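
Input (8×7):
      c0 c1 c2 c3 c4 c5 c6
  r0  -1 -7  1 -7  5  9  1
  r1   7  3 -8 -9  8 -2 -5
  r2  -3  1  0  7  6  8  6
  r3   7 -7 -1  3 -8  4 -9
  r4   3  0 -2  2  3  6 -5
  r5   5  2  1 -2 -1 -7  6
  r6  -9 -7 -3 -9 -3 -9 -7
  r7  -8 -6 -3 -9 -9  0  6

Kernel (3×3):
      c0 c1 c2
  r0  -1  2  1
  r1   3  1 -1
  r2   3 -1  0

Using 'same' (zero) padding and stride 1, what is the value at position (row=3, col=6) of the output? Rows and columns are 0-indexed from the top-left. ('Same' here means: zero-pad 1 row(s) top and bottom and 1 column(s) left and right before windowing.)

The receptive field on the zero-padded input at this output position is [8 6 0 / 4 -9 0 / 6 -5 0]. Elementwise product with the kernel and sum: 8·-1 + 6·2 + 0·1 + 4·3 + -9·1 + 0·-1 + 6·3 + -5·-1.

30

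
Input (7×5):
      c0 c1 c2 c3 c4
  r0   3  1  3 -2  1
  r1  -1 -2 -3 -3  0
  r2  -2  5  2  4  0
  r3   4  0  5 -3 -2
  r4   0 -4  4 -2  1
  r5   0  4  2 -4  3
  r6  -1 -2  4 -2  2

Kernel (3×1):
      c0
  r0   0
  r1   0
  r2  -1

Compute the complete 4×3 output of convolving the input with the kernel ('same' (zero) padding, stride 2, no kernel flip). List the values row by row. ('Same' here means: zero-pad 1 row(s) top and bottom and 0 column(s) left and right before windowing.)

Output[0,0]: The receptive field on the zero-padded input at this output position is [0 / 3 / -1]. Elementwise product with the kernel and sum: -1·-1.
Output[0,1]: The receptive field on the zero-padded input at this output position is [0 / 3 / -3]. Elementwise product with the kernel and sum: -3·-1.

1 3 0
-4 -5 2
0 -2 -3
0 0 0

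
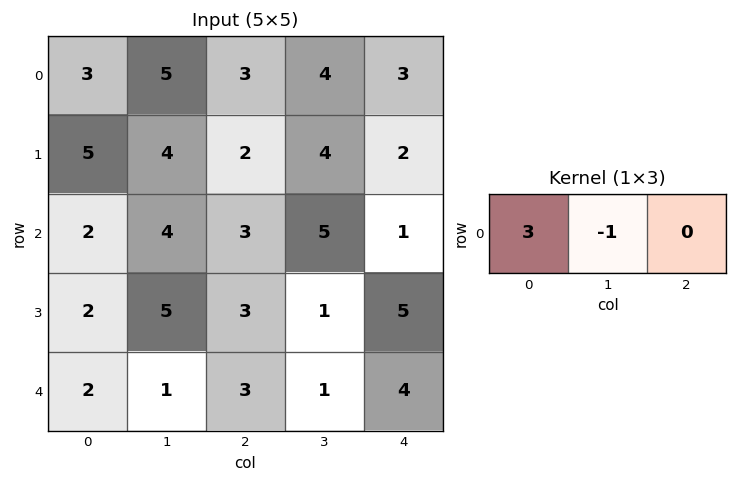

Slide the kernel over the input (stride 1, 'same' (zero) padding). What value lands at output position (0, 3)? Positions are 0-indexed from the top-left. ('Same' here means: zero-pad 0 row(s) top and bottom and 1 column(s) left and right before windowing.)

The receptive field on the zero-padded input at this output position is [3 4 3]. Elementwise product with the kernel and sum: 3·3 + 4·-1.

5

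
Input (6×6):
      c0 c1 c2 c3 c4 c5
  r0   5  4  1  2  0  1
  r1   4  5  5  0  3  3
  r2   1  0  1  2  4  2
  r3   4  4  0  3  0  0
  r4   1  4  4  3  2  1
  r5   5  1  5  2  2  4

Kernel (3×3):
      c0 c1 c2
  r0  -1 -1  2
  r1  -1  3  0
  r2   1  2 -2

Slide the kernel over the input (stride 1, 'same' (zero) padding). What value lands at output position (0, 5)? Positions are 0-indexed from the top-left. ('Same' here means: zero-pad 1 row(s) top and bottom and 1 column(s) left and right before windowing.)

The receptive field on the zero-padded input at this output position is [0 0 0 / 0 1 0 / 3 3 0]. Elementwise product with the kernel and sum: 0·-1 + 0·-1 + 0·2 + 0·-1 + 1·3 + 3·1 + 3·2 + 0·-2.

12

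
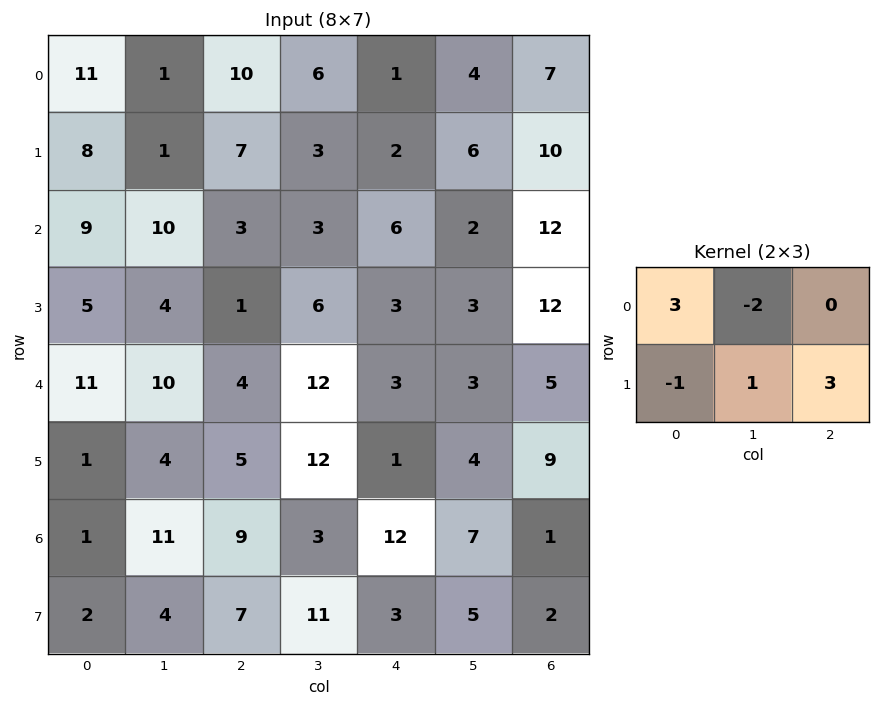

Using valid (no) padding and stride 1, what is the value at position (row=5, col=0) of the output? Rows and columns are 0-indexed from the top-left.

The receptive field on the input at this output position is [1 4 5 / 1 11 9]. Elementwise product with the kernel and sum: 1·3 + 4·-2 + 1·-1 + 11·1 + 9·3.

32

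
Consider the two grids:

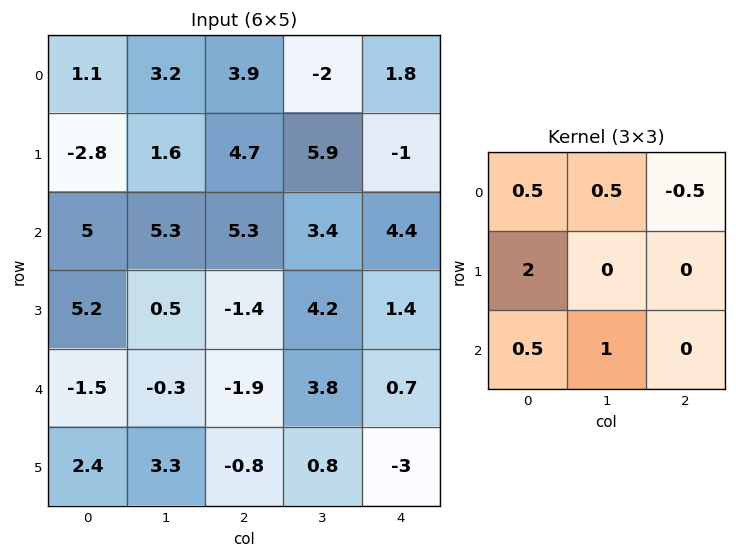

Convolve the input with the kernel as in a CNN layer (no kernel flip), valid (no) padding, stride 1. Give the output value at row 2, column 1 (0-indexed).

2.55

The receptive field on the input at this output position is [5.3 5.3 3.4 / 0.5 -1.4 4.2 / -0.3 -1.9 3.8]. Elementwise product with the kernel and sum: 5.3·0.5 + 5.3·0.5 + 3.4·-0.5 + 0.5·2 + -0.3·0.5 + -1.9·1.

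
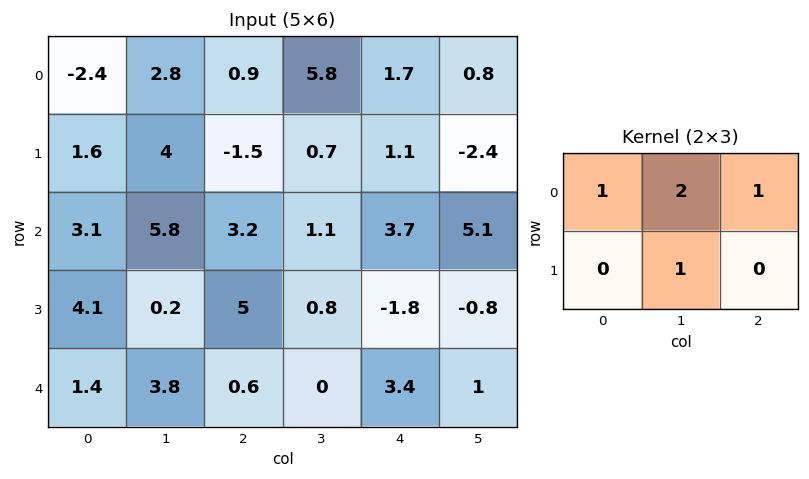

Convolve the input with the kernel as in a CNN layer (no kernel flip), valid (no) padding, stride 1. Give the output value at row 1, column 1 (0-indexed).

The receptive field on the input at this output position is [4 -1.5 0.7 / 5.8 3.2 1.1]. Elementwise product with the kernel and sum: 4·1 + -1.5·2 + 0.7·1 + 3.2·1.

4.9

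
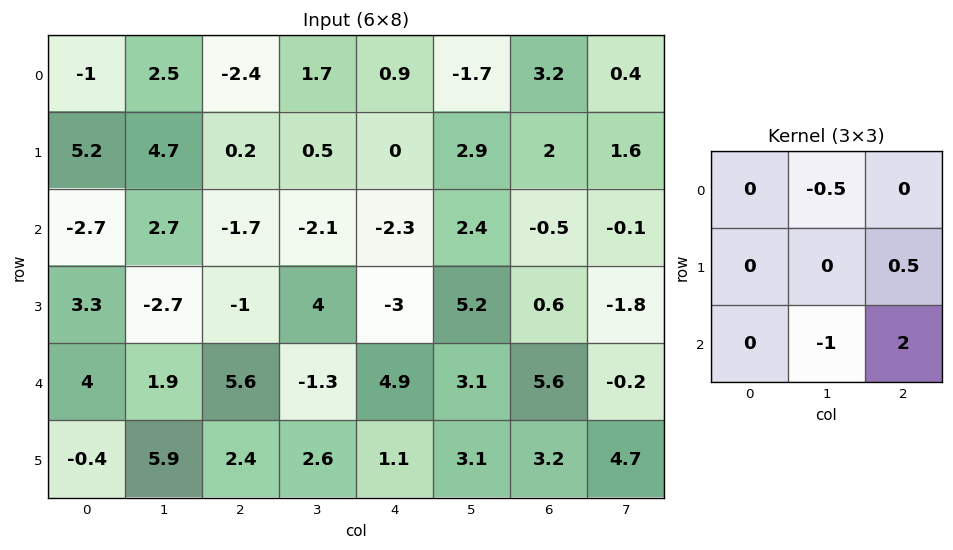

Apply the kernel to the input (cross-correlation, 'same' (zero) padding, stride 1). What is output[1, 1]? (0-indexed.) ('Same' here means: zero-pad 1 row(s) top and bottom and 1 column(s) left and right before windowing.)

The receptive field on the zero-padded input at this output position is [-1 2.5 -2.4 / 5.2 4.7 0.2 / -2.7 2.7 -1.7]. Elementwise product with the kernel and sum: 2.5·-0.5 + 0.2·0.5 + 2.7·-1 + -1.7·2.

-7.25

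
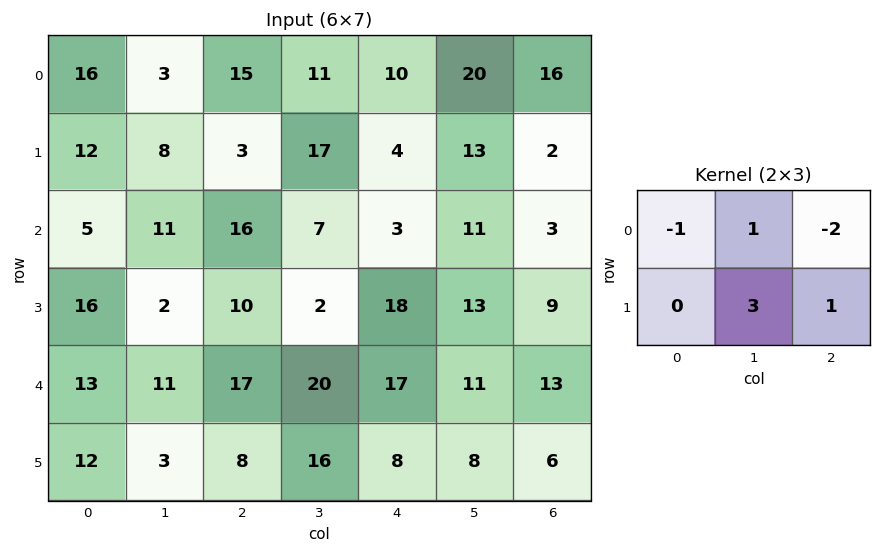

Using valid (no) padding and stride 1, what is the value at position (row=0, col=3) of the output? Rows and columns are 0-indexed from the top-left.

The receptive field on the input at this output position is [11 10 20 / 17 4 13]. Elementwise product with the kernel and sum: 11·-1 + 10·1 + 20·-2 + 4·3 + 13·1.

-16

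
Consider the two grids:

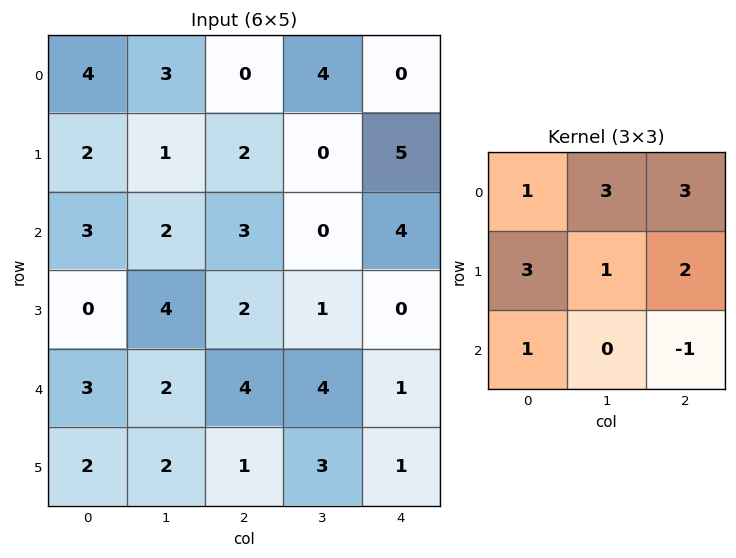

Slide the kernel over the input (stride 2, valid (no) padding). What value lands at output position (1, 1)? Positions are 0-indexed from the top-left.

25

The receptive field on the input at this output position is [3 0 4 / 2 1 0 / 4 4 1]. Elementwise product with the kernel and sum: 3·1 + 0·3 + 4·3 + 2·3 + 1·1 + 0·2 + 4·1 + 1·-1.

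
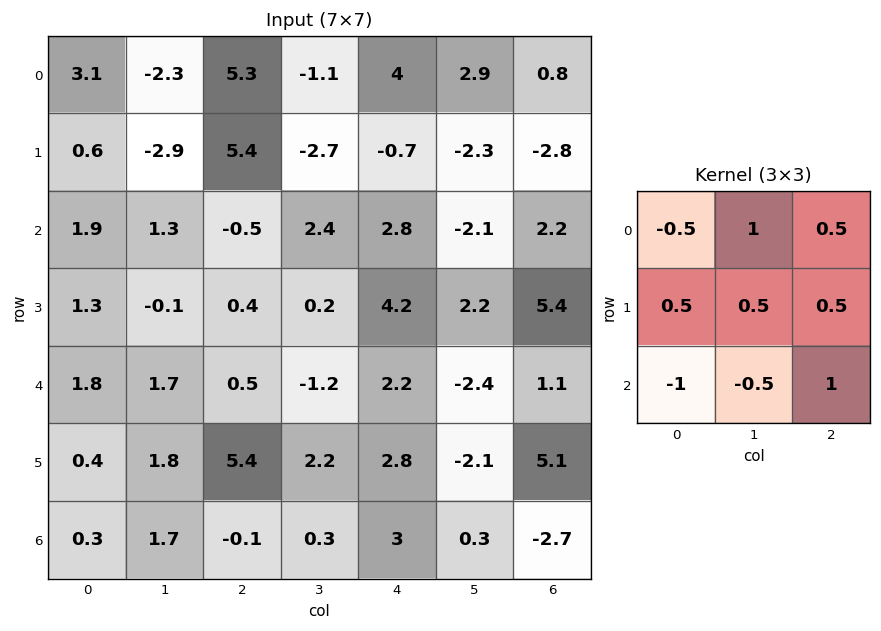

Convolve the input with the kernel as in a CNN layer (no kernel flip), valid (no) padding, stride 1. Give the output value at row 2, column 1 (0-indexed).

The receptive field on the input at this output position is [1.3 -0.5 2.4 / -0.1 0.4 0.2 / 1.7 0.5 -1.2]. Elementwise product with the kernel and sum: 1.3·-0.5 + -0.5·1 + 2.4·0.5 + -0.1·0.5 + 0.4·0.5 + 0.2·0.5 + 1.7·-1 + 0.5·-0.5 + -1.2·1.

-2.85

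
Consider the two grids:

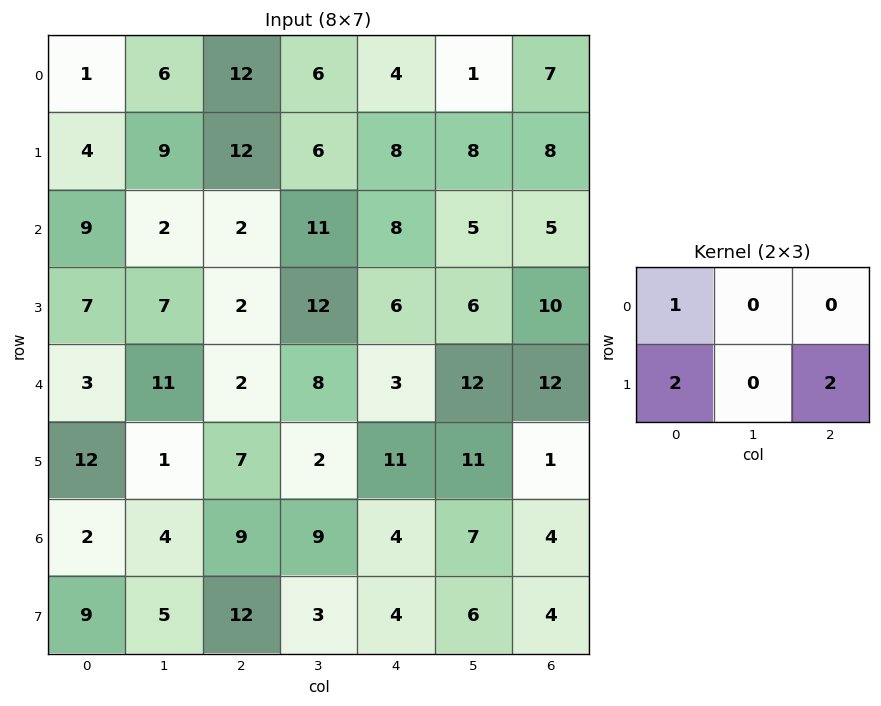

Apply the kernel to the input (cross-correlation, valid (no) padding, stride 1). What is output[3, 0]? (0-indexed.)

17

The receptive field on the input at this output position is [7 7 2 / 3 11 2]. Elementwise product with the kernel and sum: 7·1 + 3·2 + 2·2.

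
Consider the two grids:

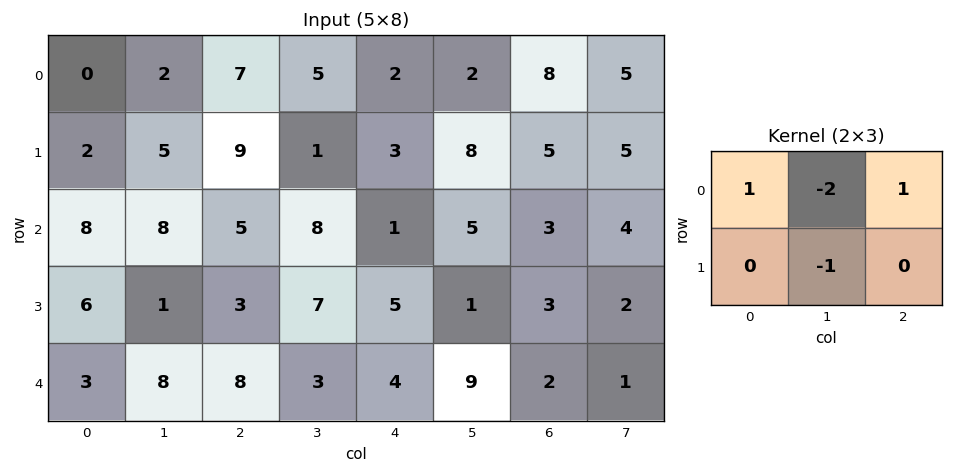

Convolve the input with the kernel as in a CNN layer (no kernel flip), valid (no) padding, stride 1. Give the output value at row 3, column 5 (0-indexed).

-5

The receptive field on the input at this output position is [1 3 2 / 9 2 1]. Elementwise product with the kernel and sum: 1·1 + 3·-2 + 2·1 + 2·-1.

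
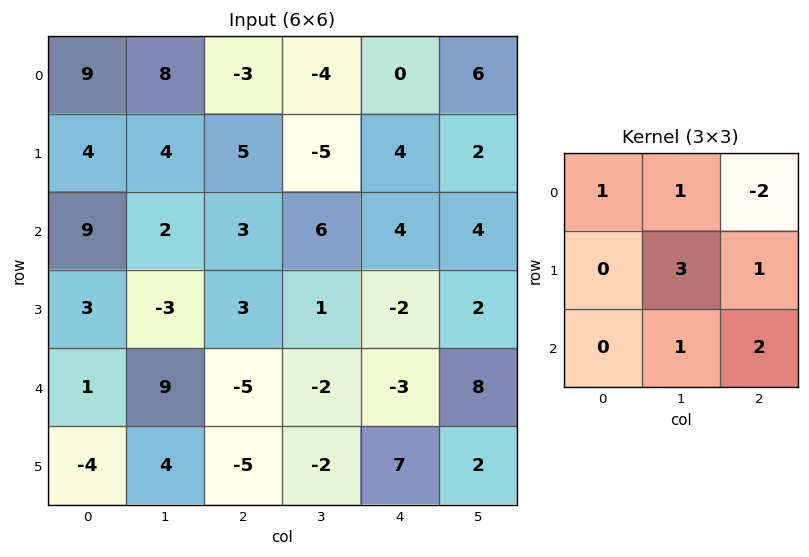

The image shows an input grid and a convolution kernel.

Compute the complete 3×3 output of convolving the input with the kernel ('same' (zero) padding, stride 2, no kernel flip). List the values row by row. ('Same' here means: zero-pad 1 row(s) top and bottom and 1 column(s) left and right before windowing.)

Output[0,0]: The receptive field on the zero-padded input at this output position is [0 0 0 / 0 9 8 / 0 4 4]. Elementwise product with the kernel and sum: 0·1 + 0·1 + 0·-2 + 9·3 + 8·1 + 4·1 + 4·2.

47 -18 14
22 39 13
25 -28 5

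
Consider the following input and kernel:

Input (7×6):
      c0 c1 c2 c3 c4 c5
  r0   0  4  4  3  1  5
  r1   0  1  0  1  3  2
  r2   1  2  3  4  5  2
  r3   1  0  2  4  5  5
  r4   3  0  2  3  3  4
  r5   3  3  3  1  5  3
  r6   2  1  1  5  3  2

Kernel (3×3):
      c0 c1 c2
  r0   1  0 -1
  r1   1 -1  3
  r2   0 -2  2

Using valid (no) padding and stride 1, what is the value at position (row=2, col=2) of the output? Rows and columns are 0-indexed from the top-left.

11

The receptive field on the input at this output position is [3 4 5 / 2 4 5 / 2 3 3]. Elementwise product with the kernel and sum: 3·1 + 5·-1 + 2·1 + 4·-1 + 5·3 + 3·-2 + 3·2.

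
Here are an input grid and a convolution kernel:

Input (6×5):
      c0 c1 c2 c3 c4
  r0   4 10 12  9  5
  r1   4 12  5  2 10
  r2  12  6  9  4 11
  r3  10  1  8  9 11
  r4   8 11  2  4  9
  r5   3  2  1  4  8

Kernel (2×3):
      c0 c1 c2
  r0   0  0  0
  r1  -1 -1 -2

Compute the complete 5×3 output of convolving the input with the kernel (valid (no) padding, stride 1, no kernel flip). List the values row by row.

-26 -21 -27
-36 -23 -35
-27 -27 -39
-23 -21 -24
-7 -11 -21

Output[0,0]: The receptive field on the input at this output position is [4 10 12 / 4 12 5]. Elementwise product with the kernel and sum: 4·-1 + 12·-1 + 5·-2.
Output[0,1]: The receptive field on the input at this output position is [10 12 9 / 12 5 2]. Elementwise product with the kernel and sum: 12·-1 + 5·-1 + 2·-2.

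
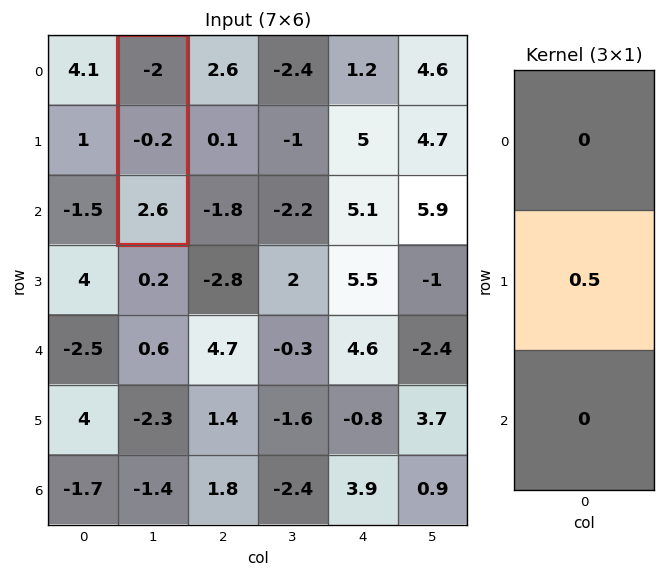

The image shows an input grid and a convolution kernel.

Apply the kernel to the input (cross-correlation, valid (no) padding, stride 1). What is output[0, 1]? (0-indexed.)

-0.1

The receptive field on the input at this output position is [-2 / -0.2 / 2.6]. Elementwise product with the kernel and sum: -0.2·0.5.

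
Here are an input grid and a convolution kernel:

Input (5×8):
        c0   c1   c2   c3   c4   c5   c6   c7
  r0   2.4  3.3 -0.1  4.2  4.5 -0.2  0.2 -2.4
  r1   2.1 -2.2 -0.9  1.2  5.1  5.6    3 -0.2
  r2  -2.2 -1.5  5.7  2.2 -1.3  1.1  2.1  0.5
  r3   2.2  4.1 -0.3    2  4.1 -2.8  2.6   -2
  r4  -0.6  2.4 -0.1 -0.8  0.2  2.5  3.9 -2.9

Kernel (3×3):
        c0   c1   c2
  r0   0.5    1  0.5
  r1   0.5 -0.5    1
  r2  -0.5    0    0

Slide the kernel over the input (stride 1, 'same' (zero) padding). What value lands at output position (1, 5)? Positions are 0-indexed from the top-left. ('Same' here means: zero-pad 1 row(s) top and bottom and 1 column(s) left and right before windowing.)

5.55

The receptive field on the zero-padded input at this output position is [4.5 -0.2 0.2 / 5.1 5.6 3 / -1.3 1.1 2.1]. Elementwise product with the kernel and sum: 4.5·0.5 + -0.2·1 + 0.2·0.5 + 5.1·0.5 + 5.6·-0.5 + 3·1 + -1.3·-0.5.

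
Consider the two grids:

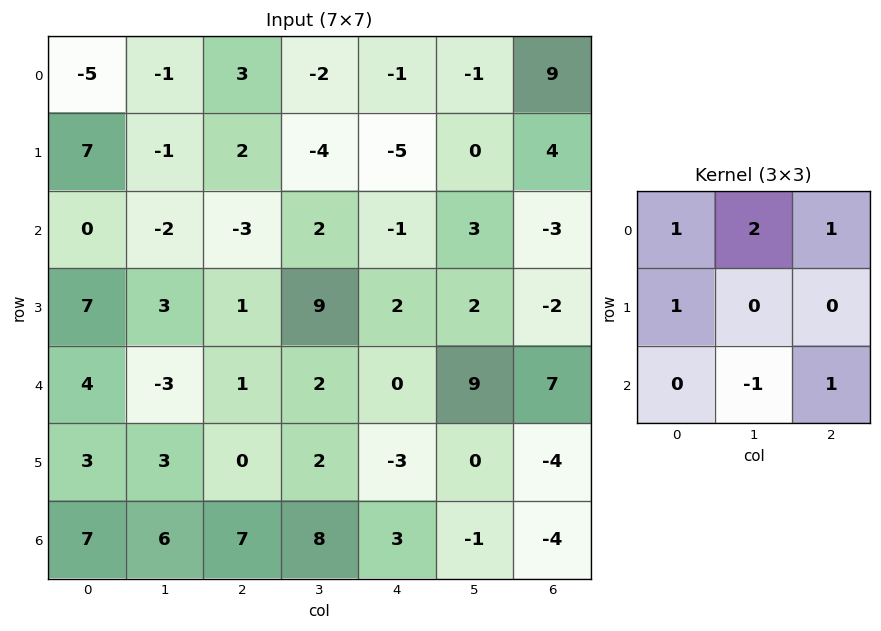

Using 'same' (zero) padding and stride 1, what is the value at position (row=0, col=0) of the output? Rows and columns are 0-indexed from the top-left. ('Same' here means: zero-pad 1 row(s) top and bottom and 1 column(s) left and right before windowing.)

The receptive field on the zero-padded input at this output position is [0 0 0 / 0 -5 -1 / 0 7 -1]. Elementwise product with the kernel and sum: 0·1 + 0·2 + 0·1 + 0·1 + 7·-1 + -1·1.

-8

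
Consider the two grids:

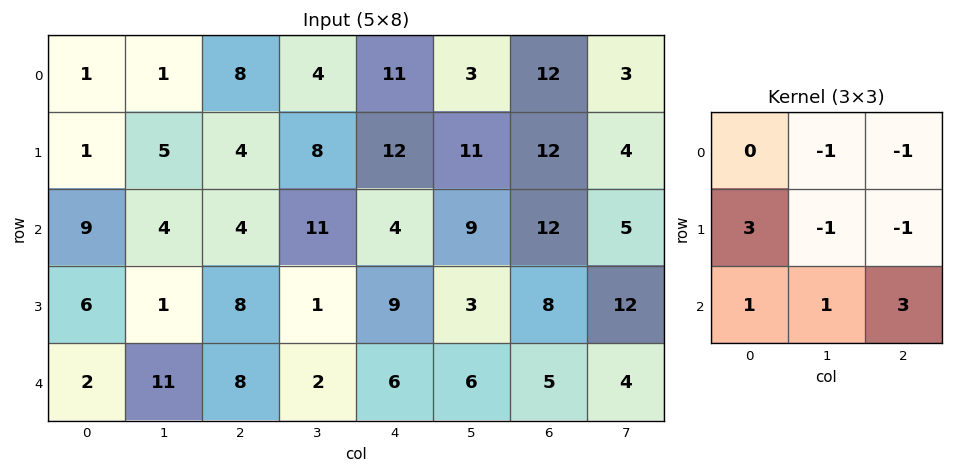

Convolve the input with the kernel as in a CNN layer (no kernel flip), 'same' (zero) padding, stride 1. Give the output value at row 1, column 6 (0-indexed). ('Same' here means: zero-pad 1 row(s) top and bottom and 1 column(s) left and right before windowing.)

38

The receptive field on the zero-padded input at this output position is [3 12 3 / 11 12 4 / 9 12 5]. Elementwise product with the kernel and sum: 12·-1 + 3·-1 + 11·3 + 12·-1 + 4·-1 + 9·1 + 12·1 + 5·3.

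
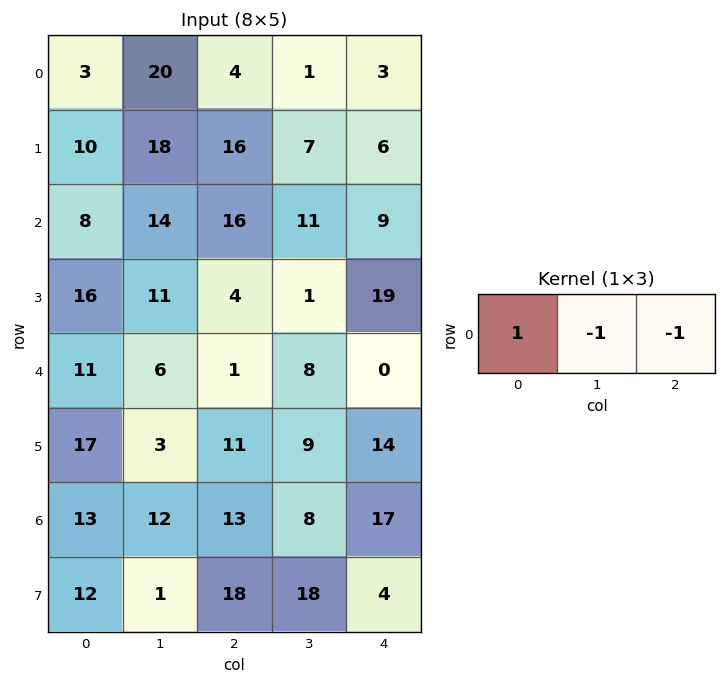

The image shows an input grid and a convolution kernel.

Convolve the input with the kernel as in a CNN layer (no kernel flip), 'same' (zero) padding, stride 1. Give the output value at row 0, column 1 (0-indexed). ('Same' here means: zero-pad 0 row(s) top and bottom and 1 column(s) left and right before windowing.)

The receptive field on the zero-padded input at this output position is [3 20 4]. Elementwise product with the kernel and sum: 3·1 + 20·-1 + 4·-1.

-21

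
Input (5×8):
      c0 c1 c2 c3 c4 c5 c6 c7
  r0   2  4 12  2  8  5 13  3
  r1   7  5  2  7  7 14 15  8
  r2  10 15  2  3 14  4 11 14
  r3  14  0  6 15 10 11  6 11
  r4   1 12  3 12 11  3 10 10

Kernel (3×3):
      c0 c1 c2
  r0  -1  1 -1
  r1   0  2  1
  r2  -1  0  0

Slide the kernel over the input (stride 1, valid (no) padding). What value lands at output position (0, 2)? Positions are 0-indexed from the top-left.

1

The receptive field on the input at this output position is [12 2 8 / 2 7 7 / 2 3 14]. Elementwise product with the kernel and sum: 12·-1 + 2·1 + 8·-1 + 7·2 + 7·1 + 2·-1.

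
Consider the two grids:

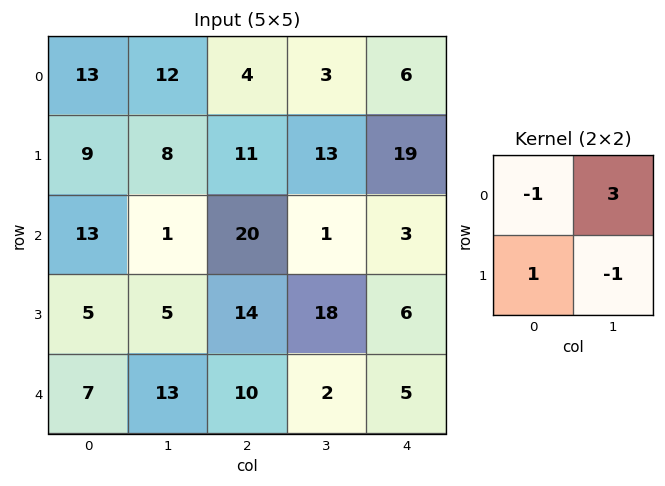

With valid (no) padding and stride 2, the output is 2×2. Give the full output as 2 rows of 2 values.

24 3
-10 -21

Output[0,0]: The receptive field on the input at this output position is [13 12 / 9 8]. Elementwise product with the kernel and sum: 13·-1 + 12·3 + 9·1 + 8·-1.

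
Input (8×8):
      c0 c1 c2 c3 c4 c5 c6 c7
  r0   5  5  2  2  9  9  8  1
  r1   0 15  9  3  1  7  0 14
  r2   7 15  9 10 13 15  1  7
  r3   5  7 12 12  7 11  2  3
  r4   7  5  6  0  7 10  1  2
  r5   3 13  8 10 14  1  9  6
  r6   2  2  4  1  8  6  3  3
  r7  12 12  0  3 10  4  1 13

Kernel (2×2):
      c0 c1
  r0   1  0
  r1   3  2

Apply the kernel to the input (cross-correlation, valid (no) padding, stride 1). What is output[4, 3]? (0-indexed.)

The receptive field on the input at this output position is [0 7 / 10 14]. Elementwise product with the kernel and sum: 0·1 + 10·3 + 14·2.

58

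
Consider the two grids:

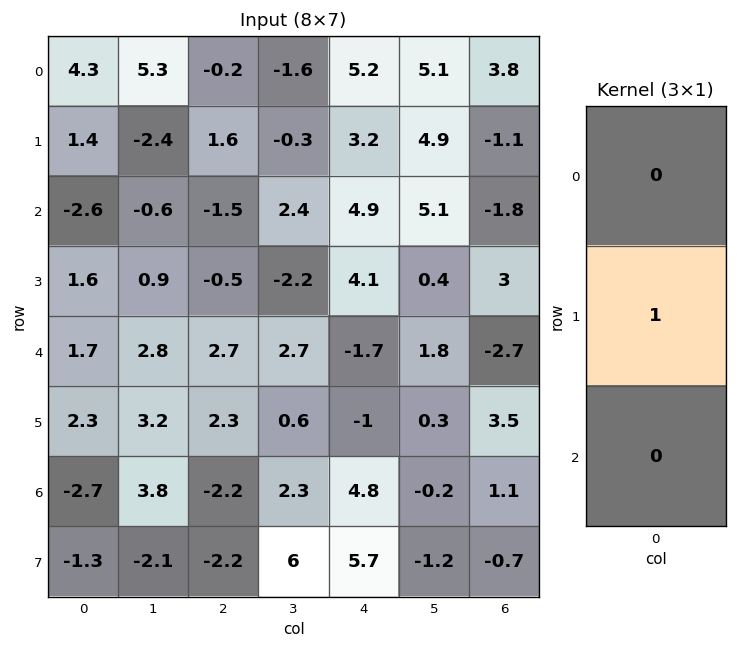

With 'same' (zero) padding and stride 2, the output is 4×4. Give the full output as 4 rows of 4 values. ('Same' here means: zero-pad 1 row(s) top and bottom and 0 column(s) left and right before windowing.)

Output[0,0]: The receptive field on the zero-padded input at this output position is [0 / 4.3 / 1.4]. Elementwise product with the kernel and sum: 4.3·1.

4.3 -0.2 5.2 3.8
-2.6 -1.5 4.9 -1.8
1.7 2.7 -1.7 -2.7
-2.7 -2.2 4.8 1.1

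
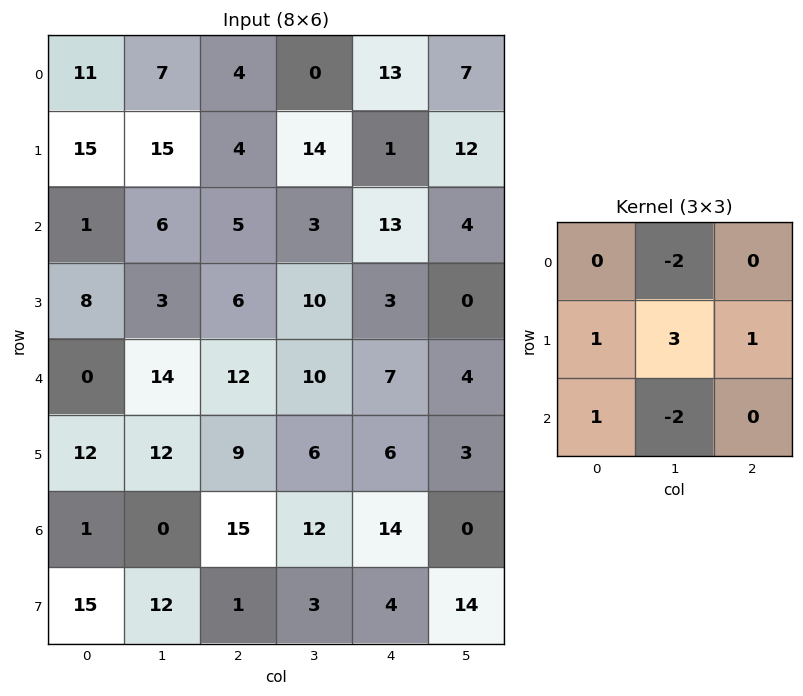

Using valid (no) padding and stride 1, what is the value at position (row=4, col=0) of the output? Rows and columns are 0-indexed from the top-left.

The receptive field on the input at this output position is [0 14 12 / 12 12 9 / 1 0 15]. Elementwise product with the kernel and sum: 14·-2 + 12·1 + 12·3 + 9·1 + 1·1 + 0·-2.

30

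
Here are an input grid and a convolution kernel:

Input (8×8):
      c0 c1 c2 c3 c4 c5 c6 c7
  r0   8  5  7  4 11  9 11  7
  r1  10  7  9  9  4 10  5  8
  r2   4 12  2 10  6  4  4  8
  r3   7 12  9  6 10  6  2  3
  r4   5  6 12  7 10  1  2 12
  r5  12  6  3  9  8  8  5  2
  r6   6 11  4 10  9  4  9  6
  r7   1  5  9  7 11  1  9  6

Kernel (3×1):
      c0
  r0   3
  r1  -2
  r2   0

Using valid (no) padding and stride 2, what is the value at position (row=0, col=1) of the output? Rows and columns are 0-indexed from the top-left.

The receptive field on the input at this output position is [7 / 9 / 2]. Elementwise product with the kernel and sum: 7·3 + 9·-2.

3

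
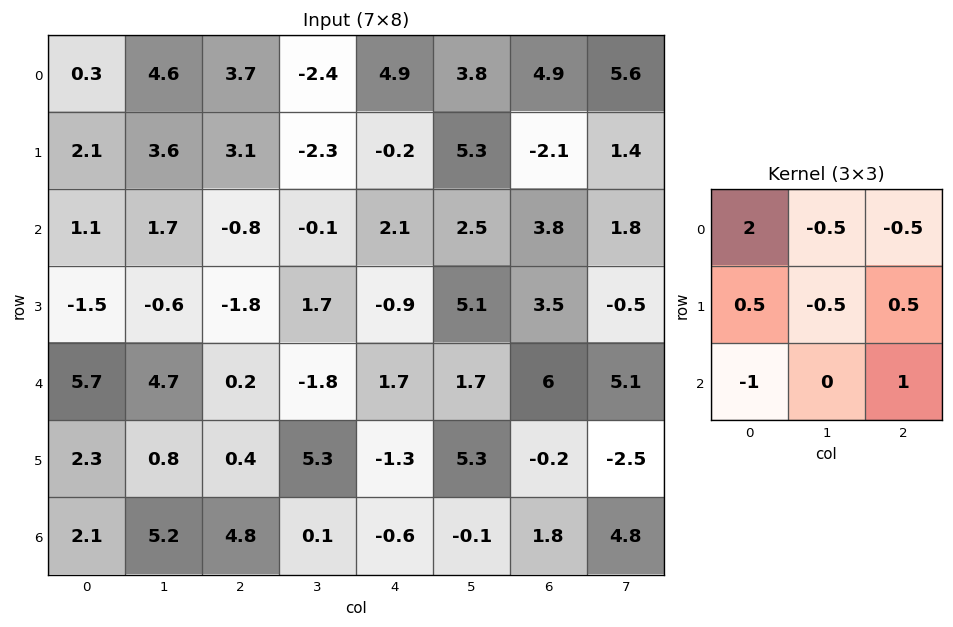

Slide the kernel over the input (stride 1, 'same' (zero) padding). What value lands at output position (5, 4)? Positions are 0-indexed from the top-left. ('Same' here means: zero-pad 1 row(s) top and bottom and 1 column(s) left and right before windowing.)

The receptive field on the zero-padded input at this output position is [-1.8 1.7 1.7 / 5.3 -1.3 5.3 / 0.1 -0.6 -0.1]. Elementwise product with the kernel and sum: -1.8·2 + 1.7·-0.5 + 1.7·-0.5 + 5.3·0.5 + -1.3·-0.5 + 5.3·0.5 + 0.1·-1 + -0.1·1.

0.45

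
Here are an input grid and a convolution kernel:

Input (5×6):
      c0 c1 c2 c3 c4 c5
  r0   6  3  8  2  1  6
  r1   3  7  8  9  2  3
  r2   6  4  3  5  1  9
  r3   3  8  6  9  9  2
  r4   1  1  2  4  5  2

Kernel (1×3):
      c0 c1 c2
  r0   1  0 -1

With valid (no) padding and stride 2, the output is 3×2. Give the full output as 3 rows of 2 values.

Output[0,0]: The receptive field on the input at this output position is [6 3 8]. Elementwise product with the kernel and sum: 6·1 + 8·-1.
Output[0,1]: The receptive field on the input at this output position is [8 2 1]. Elementwise product with the kernel and sum: 8·1 + 1·-1.

-2 7
3 2
-1 -3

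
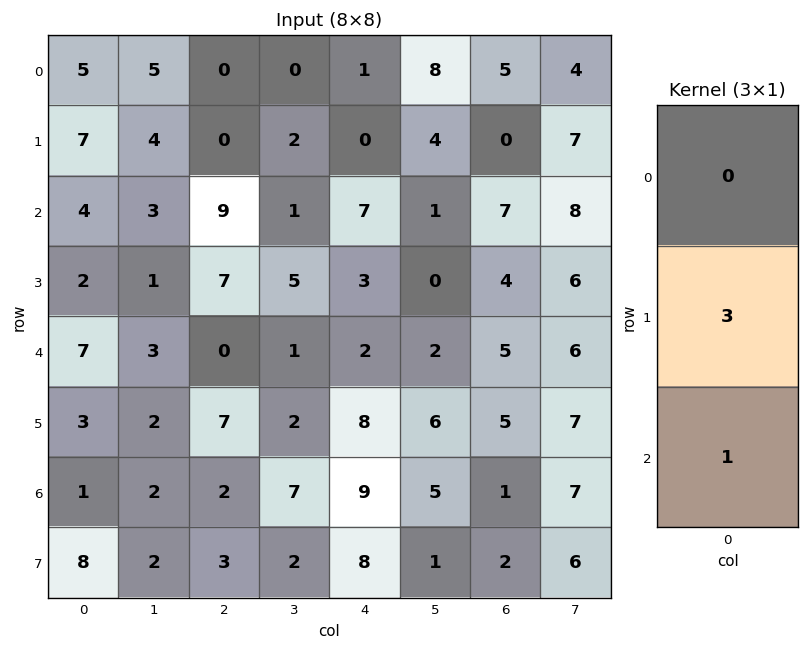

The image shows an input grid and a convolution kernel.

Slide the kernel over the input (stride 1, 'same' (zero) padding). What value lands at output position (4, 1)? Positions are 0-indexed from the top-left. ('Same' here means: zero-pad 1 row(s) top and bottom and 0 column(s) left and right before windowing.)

The receptive field on the zero-padded input at this output position is [1 / 3 / 2]. Elementwise product with the kernel and sum: 3·3 + 2·1.

11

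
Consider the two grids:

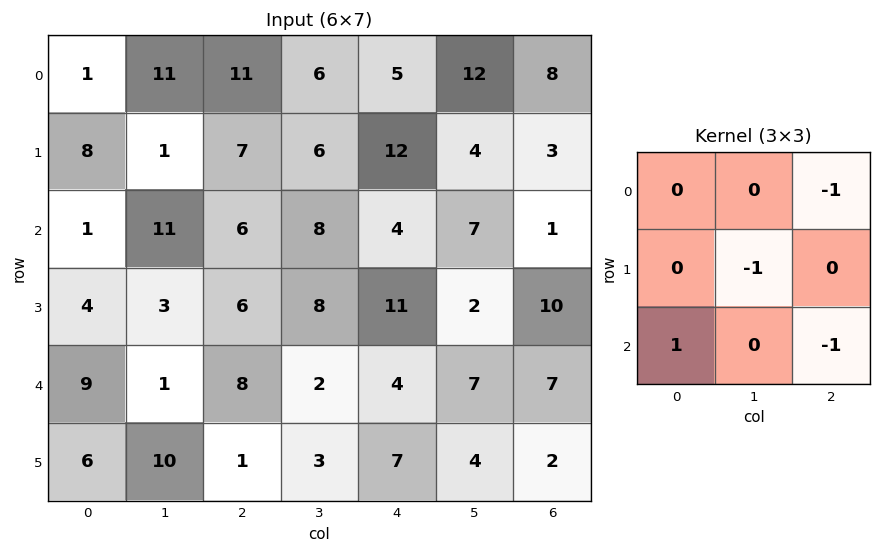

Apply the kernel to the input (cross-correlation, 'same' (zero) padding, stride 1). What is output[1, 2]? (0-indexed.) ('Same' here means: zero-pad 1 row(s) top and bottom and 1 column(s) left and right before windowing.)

The receptive field on the zero-padded input at this output position is [11 11 6 / 1 7 6 / 11 6 8]. Elementwise product with the kernel and sum: 6·-1 + 7·-1 + 11·1 + 8·-1.

-10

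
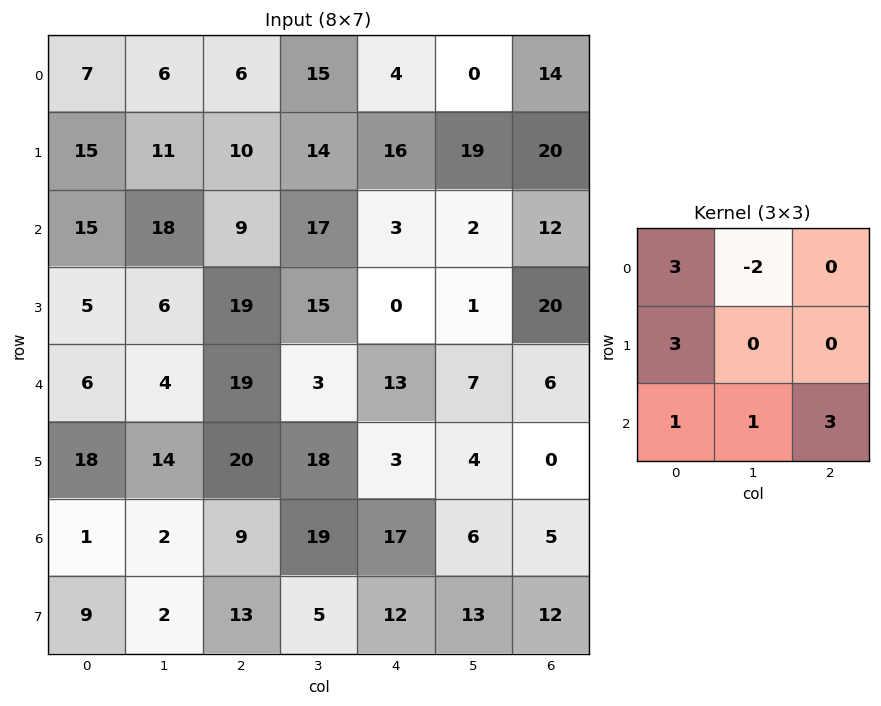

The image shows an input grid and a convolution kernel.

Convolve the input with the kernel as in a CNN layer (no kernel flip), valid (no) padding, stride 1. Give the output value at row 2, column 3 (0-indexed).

The receptive field on the input at this output position is [17 3 2 / 15 0 1 / 3 13 7]. Elementwise product with the kernel and sum: 17·3 + 3·-2 + 15·3 + 3·1 + 13·1 + 7·3.

127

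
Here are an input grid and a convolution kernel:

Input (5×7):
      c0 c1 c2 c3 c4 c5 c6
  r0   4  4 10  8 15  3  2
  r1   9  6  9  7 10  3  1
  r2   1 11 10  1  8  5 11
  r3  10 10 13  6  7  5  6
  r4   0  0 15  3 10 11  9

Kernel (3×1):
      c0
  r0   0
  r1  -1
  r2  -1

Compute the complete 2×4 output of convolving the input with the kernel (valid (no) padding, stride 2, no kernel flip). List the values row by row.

Output[0,0]: The receptive field on the input at this output position is [4 / 9 / 1]. Elementwise product with the kernel and sum: 9·-1 + 1·-1.
Output[0,1]: The receptive field on the input at this output position is [10 / 9 / 10]. Elementwise product with the kernel and sum: 9·-1 + 10·-1.

-10 -19 -18 -12
-10 -28 -17 -15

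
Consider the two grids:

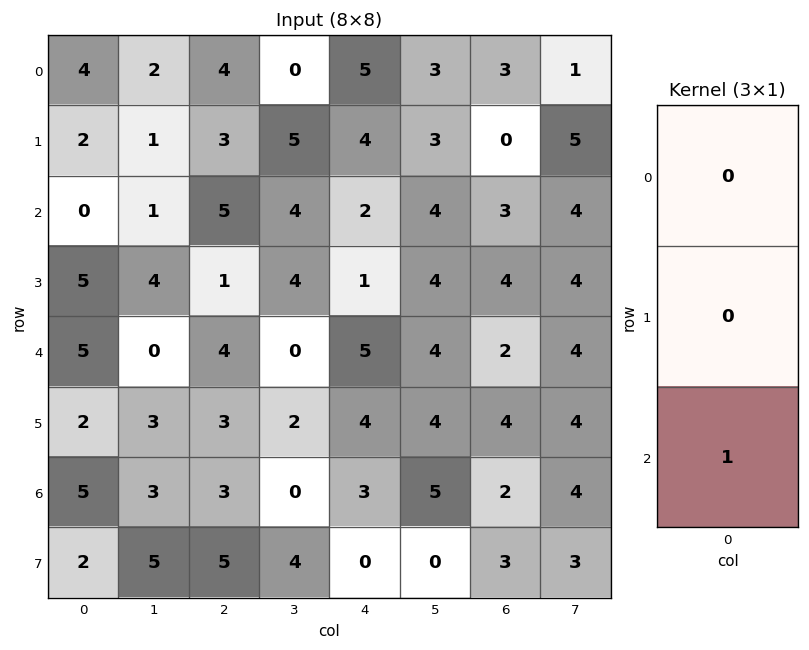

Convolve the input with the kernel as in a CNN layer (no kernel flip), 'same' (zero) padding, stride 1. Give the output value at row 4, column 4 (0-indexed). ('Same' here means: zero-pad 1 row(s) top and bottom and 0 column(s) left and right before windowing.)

4

The receptive field on the zero-padded input at this output position is [1 / 5 / 4]. Elementwise product with the kernel and sum: 4·1.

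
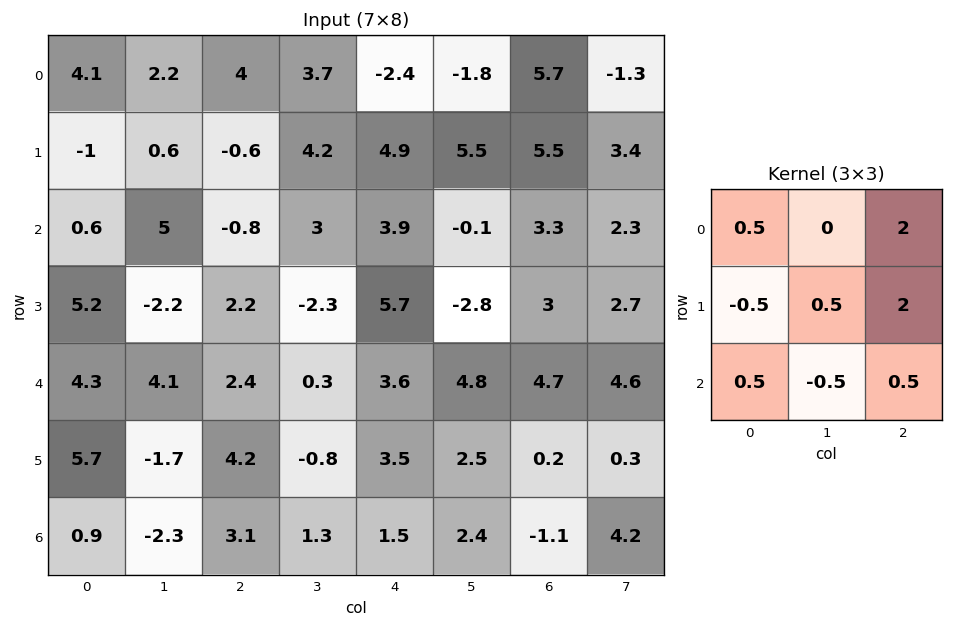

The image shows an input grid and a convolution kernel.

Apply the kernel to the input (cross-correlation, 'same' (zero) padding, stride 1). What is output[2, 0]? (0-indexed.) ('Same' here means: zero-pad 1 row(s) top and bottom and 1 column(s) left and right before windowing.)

The receptive field on the zero-padded input at this output position is [0 -1 0.6 / 0 0.6 5 / 0 5.2 -2.2]. Elementwise product with the kernel and sum: 0·0.5 + 0.6·2 + 0·-0.5 + 0.6·0.5 + 5·2 + 0·0.5 + 5.2·-0.5 + -2.2·0.5.

7.8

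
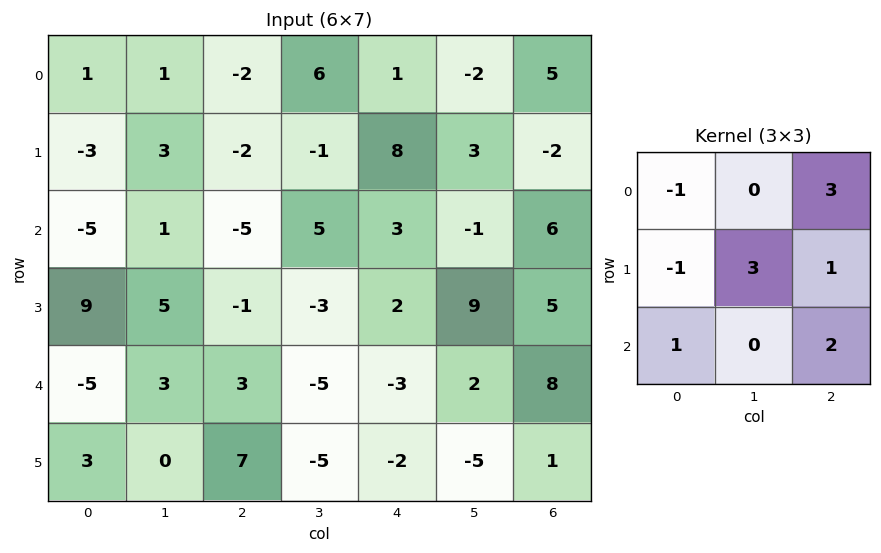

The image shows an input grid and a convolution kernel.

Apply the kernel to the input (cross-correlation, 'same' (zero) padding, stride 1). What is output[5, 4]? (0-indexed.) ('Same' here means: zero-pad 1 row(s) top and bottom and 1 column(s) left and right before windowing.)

5

The receptive field on the zero-padded input at this output position is [-5 -3 2 / -5 -2 -5 / 0 0 0]. Elementwise product with the kernel and sum: -5·-1 + 2·3 + -5·-1 + -2·3 + -5·1 + 0·1 + 0·2.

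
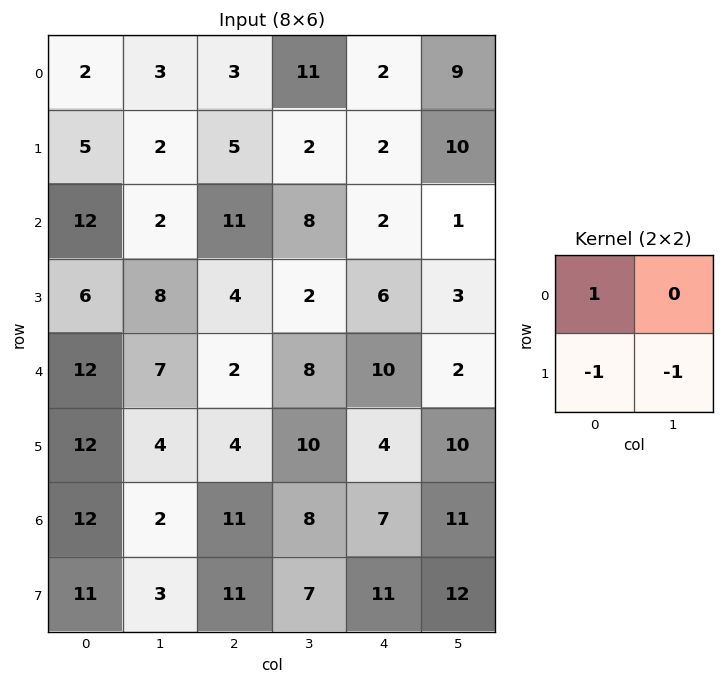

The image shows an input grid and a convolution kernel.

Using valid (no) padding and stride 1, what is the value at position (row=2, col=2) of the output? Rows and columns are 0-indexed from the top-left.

The receptive field on the input at this output position is [11 8 / 4 2]. Elementwise product with the kernel and sum: 11·1 + 4·-1 + 2·-1.

5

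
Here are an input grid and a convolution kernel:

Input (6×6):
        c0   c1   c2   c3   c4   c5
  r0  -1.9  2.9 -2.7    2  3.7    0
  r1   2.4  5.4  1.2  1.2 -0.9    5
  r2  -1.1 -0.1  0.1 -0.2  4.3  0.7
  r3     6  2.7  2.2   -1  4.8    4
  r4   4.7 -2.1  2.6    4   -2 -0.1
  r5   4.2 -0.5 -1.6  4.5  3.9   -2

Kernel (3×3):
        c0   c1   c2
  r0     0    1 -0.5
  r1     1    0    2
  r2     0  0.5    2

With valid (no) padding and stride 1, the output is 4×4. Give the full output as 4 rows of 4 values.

9.2 3.75 8.05 18.45
9.65 -0.8 19.45 8.2
14.4 10.2 7.45 9.75
8.05 16.8 5.25 4.55

Output[0,0]: The receptive field on the input at this output position is [-1.9 2.9 -2.7 / 2.4 5.4 1.2 / -1.1 -0.1 0.1]. Elementwise product with the kernel and sum: 2.9·1 + -2.7·-0.5 + 2.4·1 + 1.2·2 + -0.1·0.5 + 0.1·2.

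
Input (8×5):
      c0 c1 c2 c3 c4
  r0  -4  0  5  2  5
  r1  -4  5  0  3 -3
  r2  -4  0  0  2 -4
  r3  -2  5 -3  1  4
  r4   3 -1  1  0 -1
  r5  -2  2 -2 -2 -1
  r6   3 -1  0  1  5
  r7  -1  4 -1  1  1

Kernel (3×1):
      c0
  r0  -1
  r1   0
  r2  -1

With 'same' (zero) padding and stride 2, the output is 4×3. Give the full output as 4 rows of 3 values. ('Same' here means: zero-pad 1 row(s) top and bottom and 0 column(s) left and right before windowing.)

Output[0,0]: The receptive field on the zero-padded input at this output position is [0 / -4 / -4]. Elementwise product with the kernel and sum: 0·-1 + -4·-1.
Output[0,1]: The receptive field on the zero-padded input at this output position is [0 / 5 / 0]. Elementwise product with the kernel and sum: 0·-1 + 0·-1.

4 0 3
6 3 -1
4 5 -3
3 3 0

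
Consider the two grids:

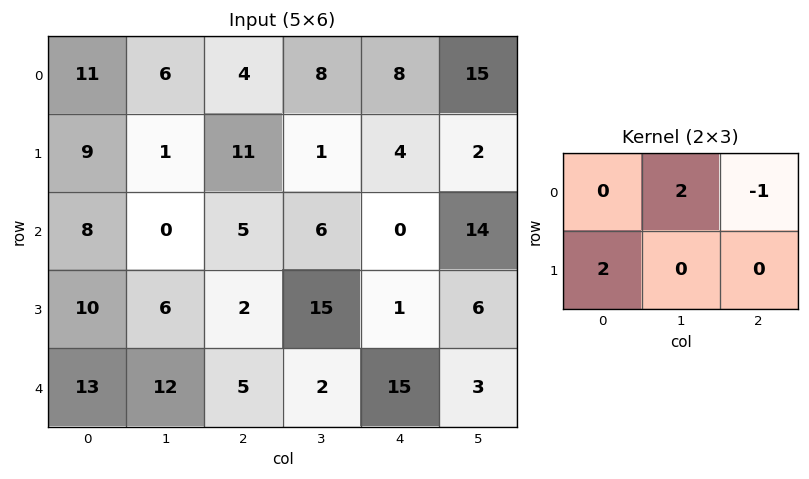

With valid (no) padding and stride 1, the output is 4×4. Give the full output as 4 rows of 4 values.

Output[0,0]: The receptive field on the input at this output position is [11 6 4 / 9 1 11]. Elementwise product with the kernel and sum: 6·2 + 4·-1 + 9·2.
Output[0,1]: The receptive field on the input at this output position is [6 4 8 / 1 11 1]. Elementwise product with the kernel and sum: 4·2 + 8·-1 + 1·2.

26 2 30 3
7 21 8 18
15 16 16 16
36 13 39 0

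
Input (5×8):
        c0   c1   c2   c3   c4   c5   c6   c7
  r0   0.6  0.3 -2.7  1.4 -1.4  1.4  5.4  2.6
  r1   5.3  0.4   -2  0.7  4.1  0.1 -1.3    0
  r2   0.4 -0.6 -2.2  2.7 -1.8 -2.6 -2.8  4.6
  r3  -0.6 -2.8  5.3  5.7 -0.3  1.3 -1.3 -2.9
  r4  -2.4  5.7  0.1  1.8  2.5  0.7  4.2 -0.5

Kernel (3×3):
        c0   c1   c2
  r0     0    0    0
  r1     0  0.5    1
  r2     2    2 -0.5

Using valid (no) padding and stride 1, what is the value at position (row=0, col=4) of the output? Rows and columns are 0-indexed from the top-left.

The receptive field on the input at this output position is [-1.4 1.4 5.4 / 4.1 0.1 -1.3 / -1.8 -2.6 -2.8]. Elementwise product with the kernel and sum: 0.1·0.5 + -1.3·1 + -1.8·2 + -2.6·2 + -2.8·-0.5.

-8.65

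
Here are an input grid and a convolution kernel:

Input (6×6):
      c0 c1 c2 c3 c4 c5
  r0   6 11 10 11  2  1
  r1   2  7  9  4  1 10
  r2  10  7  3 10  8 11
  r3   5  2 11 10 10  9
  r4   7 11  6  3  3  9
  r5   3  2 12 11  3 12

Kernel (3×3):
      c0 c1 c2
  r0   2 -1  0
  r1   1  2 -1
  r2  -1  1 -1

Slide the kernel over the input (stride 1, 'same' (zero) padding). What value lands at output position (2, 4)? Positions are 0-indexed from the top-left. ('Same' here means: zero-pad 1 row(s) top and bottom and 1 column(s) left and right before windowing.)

13

The receptive field on the zero-padded input at this output position is [4 1 10 / 10 8 11 / 10 10 9]. Elementwise product with the kernel and sum: 4·2 + 1·-1 + 10·1 + 8·2 + 11·-1 + 10·-1 + 10·1 + 9·-1.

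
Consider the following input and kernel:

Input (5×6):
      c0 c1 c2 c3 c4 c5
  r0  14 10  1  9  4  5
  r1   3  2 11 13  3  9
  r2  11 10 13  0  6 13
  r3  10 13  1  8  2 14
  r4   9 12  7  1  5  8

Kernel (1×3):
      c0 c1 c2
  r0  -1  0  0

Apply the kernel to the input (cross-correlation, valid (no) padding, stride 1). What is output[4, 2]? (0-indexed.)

-7

The receptive field on the input at this output position is [7 1 5]. Elementwise product with the kernel and sum: 7·-1.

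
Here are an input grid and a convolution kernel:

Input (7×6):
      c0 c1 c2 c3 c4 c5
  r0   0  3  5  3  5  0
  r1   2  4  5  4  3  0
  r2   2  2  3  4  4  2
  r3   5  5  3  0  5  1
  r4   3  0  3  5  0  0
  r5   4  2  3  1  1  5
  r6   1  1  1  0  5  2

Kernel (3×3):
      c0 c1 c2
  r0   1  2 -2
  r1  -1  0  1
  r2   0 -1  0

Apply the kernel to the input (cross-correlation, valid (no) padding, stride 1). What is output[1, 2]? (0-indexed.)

8

The receptive field on the input at this output position is [5 4 3 / 3 4 4 / 3 0 5]. Elementwise product with the kernel and sum: 5·1 + 4·2 + 3·-2 + 3·-1 + 4·1 + 0·-1.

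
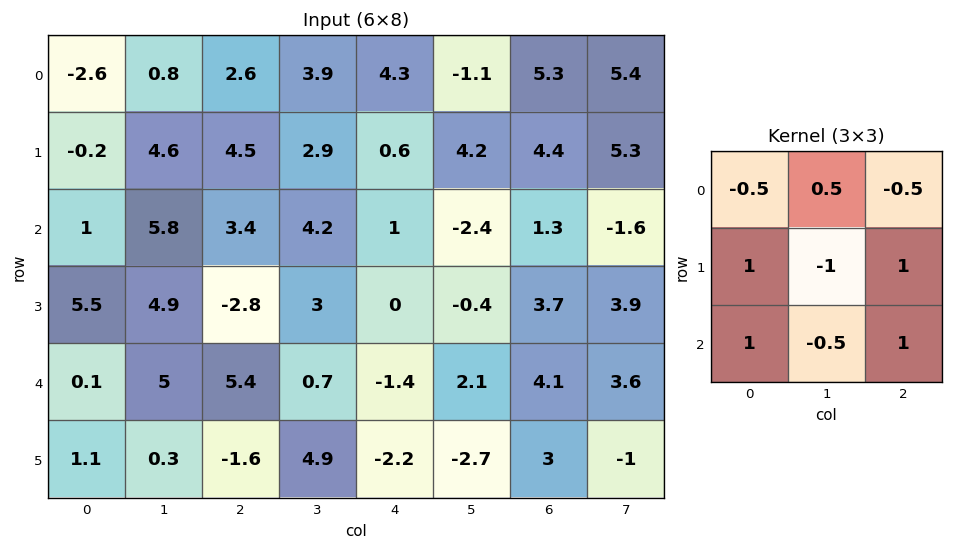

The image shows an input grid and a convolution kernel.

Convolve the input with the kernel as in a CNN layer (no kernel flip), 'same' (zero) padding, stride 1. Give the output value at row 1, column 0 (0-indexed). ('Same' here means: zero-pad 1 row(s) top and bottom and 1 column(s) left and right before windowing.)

8.4

The receptive field on the zero-padded input at this output position is [0 -2.6 0.8 / 0 -0.2 4.6 / 0 1 5.8]. Elementwise product with the kernel and sum: 0·-0.5 + -2.6·0.5 + 0.8·-0.5 + 0·1 + -0.2·-1 + 4.6·1 + 0·1 + 1·-0.5 + 5.8·1.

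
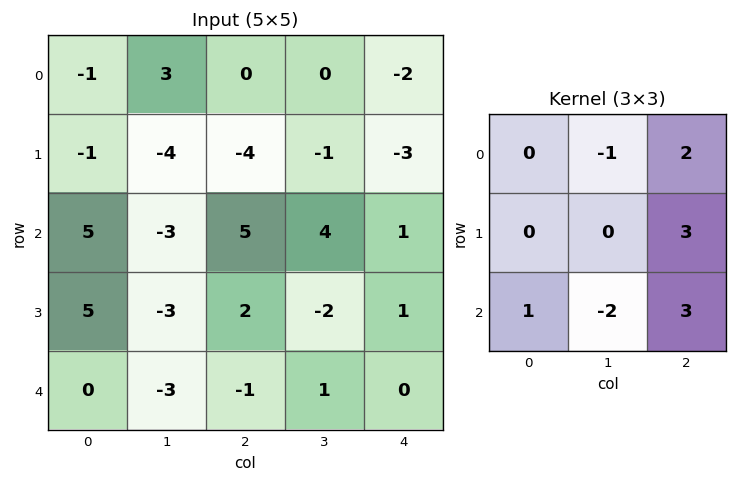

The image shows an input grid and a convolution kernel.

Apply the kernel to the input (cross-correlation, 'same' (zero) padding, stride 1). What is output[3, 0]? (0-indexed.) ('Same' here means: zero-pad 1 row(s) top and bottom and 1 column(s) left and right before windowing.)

The receptive field on the zero-padded input at this output position is [0 5 -3 / 0 5 -3 / 0 0 -3]. Elementwise product with the kernel and sum: 5·-1 + -3·2 + -3·3 + 0·1 + 0·-2 + -3·3.

-29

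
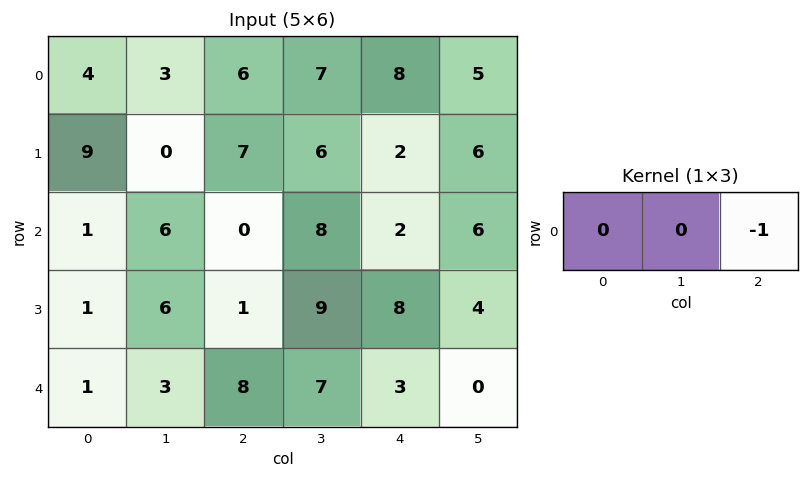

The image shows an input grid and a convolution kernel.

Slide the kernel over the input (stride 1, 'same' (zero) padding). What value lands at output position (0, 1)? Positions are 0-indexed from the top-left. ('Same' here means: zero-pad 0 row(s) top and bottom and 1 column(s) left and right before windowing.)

-6

The receptive field on the zero-padded input at this output position is [4 3 6]. Elementwise product with the kernel and sum: 6·-1.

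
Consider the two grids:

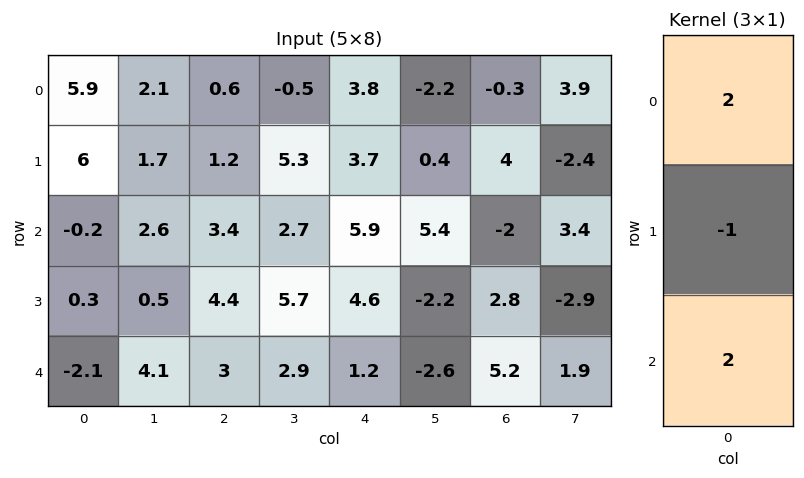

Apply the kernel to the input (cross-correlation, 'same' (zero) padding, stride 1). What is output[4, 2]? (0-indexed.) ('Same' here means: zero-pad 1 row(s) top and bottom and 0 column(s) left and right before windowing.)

5.8

The receptive field on the zero-padded input at this output position is [4.4 / 3 / 0]. Elementwise product with the kernel and sum: 4.4·2 + 3·-1 + 0·2.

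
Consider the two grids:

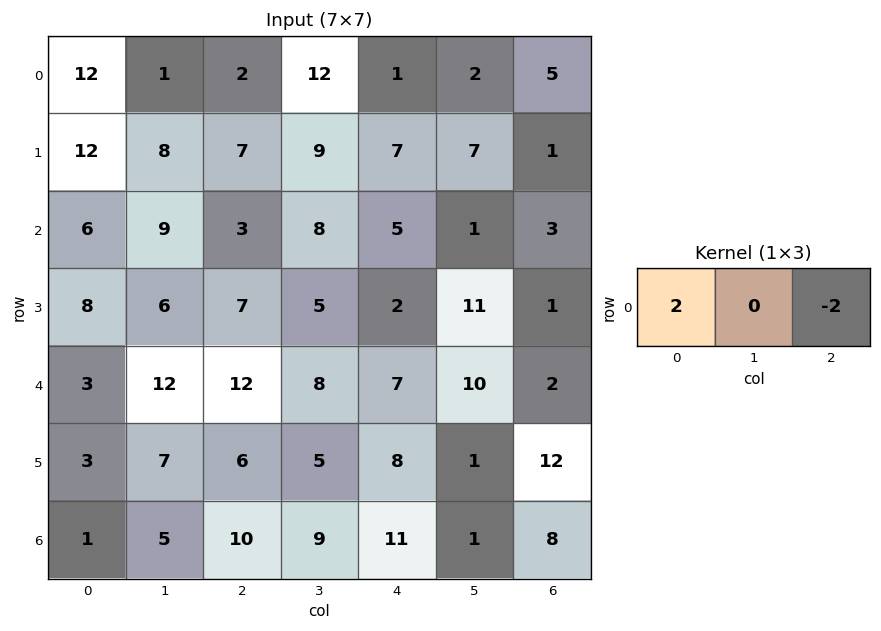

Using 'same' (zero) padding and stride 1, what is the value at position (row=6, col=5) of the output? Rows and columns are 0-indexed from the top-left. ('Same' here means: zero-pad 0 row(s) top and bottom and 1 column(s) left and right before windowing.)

6

The receptive field on the zero-padded input at this output position is [11 1 8]. Elementwise product with the kernel and sum: 11·2 + 8·-2.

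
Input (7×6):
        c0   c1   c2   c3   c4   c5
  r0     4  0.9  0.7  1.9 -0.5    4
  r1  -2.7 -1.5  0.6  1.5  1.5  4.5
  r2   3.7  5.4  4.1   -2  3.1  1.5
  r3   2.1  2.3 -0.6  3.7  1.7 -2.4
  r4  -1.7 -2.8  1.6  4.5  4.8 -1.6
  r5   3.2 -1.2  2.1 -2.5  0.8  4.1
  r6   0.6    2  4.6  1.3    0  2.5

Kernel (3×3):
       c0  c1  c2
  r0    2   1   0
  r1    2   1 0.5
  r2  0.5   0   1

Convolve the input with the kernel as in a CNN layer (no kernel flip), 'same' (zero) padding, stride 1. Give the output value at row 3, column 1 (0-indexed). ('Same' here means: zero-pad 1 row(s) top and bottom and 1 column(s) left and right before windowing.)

19.75

The receptive field on the zero-padded input at this output position is [3.7 5.4 4.1 / 2.1 2.3 -0.6 / -1.7 -2.8 1.6]. Elementwise product with the kernel and sum: 3.7·2 + 5.4·1 + 2.1·2 + 2.3·1 + -0.6·0.5 + -1.7·0.5 + 1.6·1.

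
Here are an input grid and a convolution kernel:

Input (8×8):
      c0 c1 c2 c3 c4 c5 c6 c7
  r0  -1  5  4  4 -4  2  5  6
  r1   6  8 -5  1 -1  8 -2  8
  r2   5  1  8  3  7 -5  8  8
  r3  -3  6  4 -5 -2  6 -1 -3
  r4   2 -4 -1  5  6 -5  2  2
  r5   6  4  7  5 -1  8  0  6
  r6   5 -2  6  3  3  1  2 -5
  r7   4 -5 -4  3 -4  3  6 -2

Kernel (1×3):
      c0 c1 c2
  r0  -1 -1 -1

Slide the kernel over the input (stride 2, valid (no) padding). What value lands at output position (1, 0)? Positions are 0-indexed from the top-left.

-14

The receptive field on the input at this output position is [5 1 8]. Elementwise product with the kernel and sum: 5·-1 + 1·-1 + 8·-1.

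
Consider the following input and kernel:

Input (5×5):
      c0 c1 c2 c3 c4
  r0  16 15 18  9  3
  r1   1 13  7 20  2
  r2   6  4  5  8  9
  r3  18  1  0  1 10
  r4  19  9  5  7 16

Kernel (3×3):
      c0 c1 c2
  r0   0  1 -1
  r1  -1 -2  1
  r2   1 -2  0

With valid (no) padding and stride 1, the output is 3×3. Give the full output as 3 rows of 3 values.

-25 -4 -50
13 -18 4
-20 -4 -2

Output[0,0]: The receptive field on the input at this output position is [16 15 18 / 1 13 7 / 6 4 5]. Elementwise product with the kernel and sum: 15·1 + 18·-1 + 1·-1 + 13·-2 + 7·1 + 6·1 + 4·-2.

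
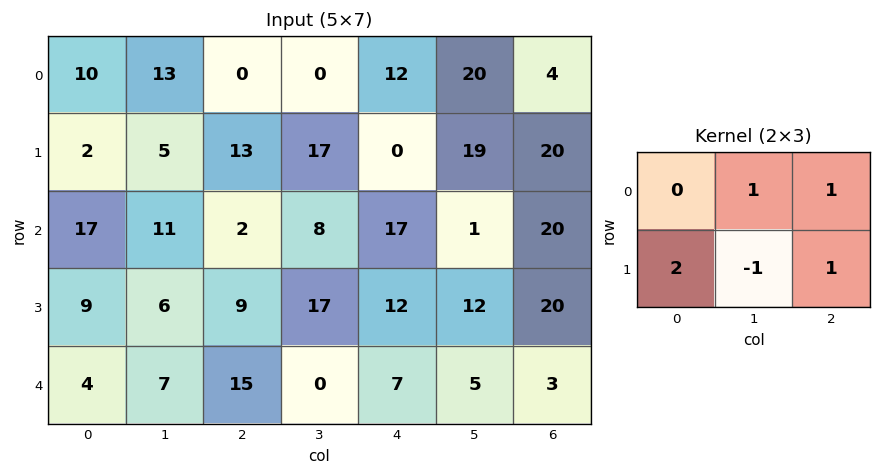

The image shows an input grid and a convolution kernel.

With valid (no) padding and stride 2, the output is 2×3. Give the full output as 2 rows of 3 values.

Output[0,0]: The receptive field on the input at this output position is [10 13 0 / 2 5 13]. Elementwise product with the kernel and sum: 13·1 + 0·1 + 2·2 + 5·-1 + 13·1.

25 21 25
34 38 53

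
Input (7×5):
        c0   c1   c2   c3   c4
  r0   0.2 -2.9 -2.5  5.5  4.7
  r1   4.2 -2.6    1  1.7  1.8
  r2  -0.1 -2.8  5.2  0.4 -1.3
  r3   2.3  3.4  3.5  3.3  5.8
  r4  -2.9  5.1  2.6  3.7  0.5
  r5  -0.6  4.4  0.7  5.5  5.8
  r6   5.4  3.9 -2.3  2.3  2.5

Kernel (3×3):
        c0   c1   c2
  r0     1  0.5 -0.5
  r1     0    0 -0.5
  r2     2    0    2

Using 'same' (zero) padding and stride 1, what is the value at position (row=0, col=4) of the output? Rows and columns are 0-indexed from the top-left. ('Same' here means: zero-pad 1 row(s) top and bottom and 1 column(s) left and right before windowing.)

3.4

The receptive field on the zero-padded input at this output position is [0 0 0 / 5.5 4.7 0 / 1.7 1.8 0]. Elementwise product with the kernel and sum: 0·1 + 0·0.5 + 0·-0.5 + 0·-0.5 + 1.7·2 + 0·2.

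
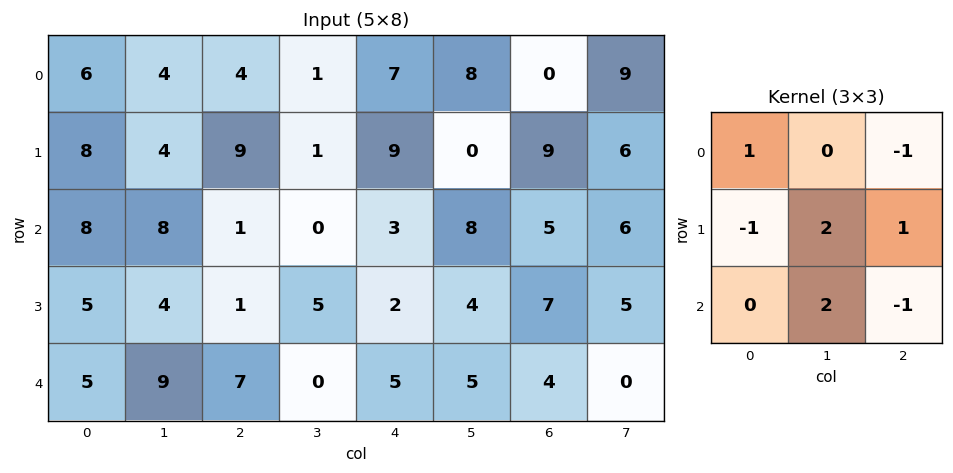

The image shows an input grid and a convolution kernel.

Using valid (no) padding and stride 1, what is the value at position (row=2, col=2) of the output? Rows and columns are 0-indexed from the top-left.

4

The receptive field on the input at this output position is [1 0 3 / 1 5 2 / 7 0 5]. Elementwise product with the kernel and sum: 1·1 + 3·-1 + 1·-1 + 5·2 + 2·1 + 0·2 + 5·-1.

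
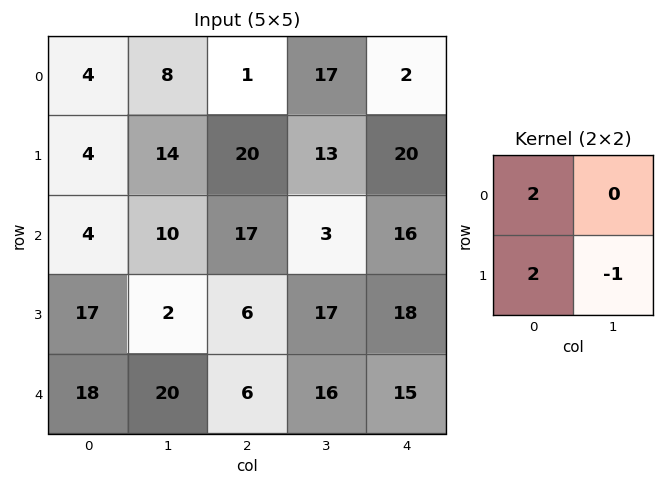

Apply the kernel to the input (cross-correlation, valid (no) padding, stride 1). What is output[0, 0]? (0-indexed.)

The receptive field on the input at this output position is [4 8 / 4 14]. Elementwise product with the kernel and sum: 4·2 + 4·2 + 14·-1.

2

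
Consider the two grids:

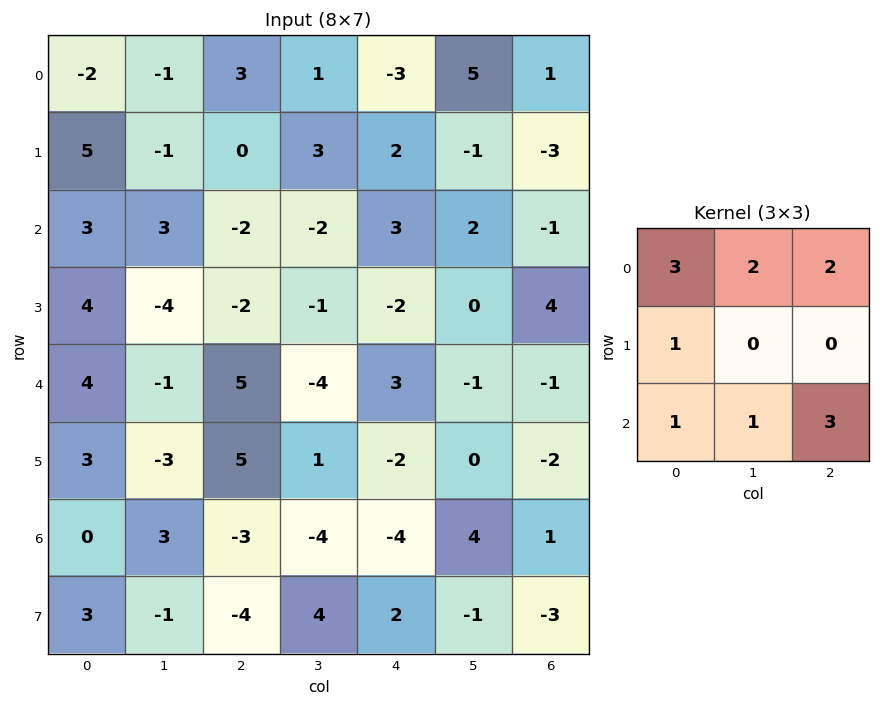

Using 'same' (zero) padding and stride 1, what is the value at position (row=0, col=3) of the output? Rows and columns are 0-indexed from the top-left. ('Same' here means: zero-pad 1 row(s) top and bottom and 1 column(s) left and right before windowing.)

12

The receptive field on the zero-padded input at this output position is [0 0 0 / 3 1 -3 / 0 3 2]. Elementwise product with the kernel and sum: 0·3 + 0·2 + 0·2 + 3·1 + 0·1 + 3·1 + 2·3.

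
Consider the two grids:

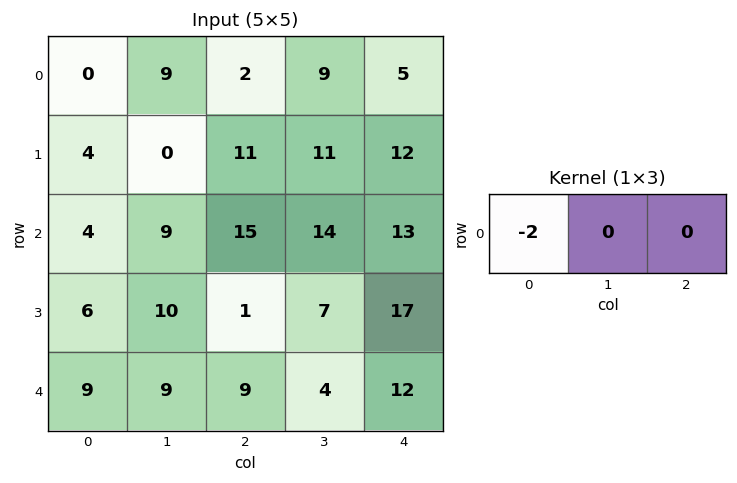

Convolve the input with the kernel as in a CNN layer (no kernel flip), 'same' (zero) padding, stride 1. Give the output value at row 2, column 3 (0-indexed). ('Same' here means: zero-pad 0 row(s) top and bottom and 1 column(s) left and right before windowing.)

The receptive field on the zero-padded input at this output position is [15 14 13]. Elementwise product with the kernel and sum: 15·-2.

-30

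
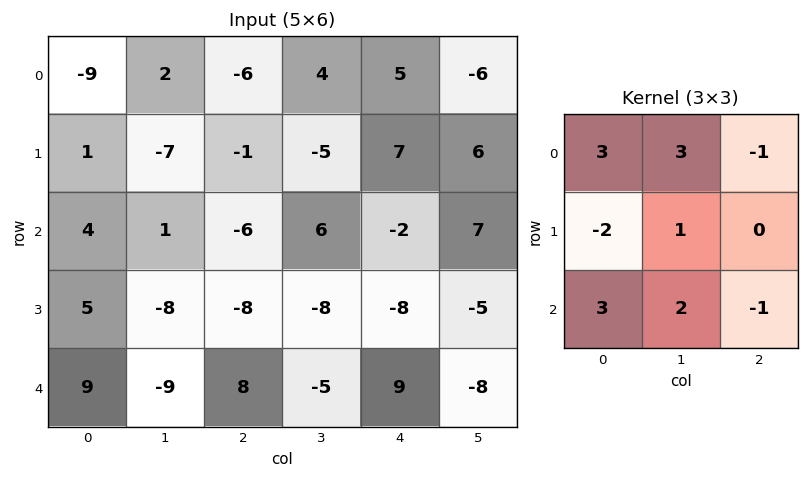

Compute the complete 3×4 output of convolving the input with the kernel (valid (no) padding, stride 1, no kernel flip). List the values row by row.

Output[0,0]: The receptive field on the input at this output position is [-9 2 -6 / 1 -7 -1 / 4 1 -6]. Elementwise product with the kernel and sum: -9·3 + 2·3 + -6·-1 + 1·-2 + -7·1 + 4·3 + 1·2 + -6·-1.

-4 -18 -18 57
-17 -59 -39 -49
4 -19 15 24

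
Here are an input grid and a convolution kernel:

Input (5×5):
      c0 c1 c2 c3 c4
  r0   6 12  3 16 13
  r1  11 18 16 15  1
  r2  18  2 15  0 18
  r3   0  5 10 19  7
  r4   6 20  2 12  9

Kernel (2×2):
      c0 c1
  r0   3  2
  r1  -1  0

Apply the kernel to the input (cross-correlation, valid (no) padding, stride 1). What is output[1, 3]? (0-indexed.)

The receptive field on the input at this output position is [15 1 / 0 18]. Elementwise product with the kernel and sum: 15·3 + 1·2 + 0·-1.

47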